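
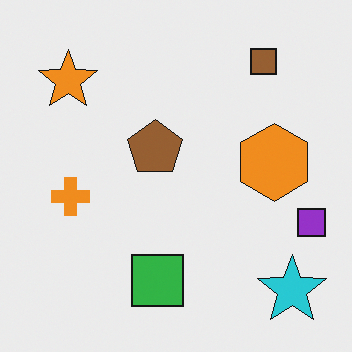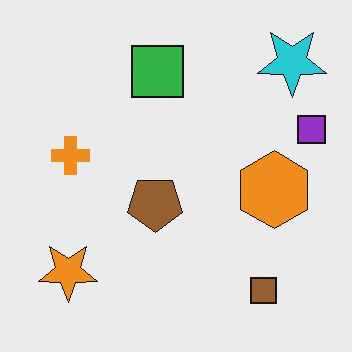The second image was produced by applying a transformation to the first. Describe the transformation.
Flipped vertically (top ↔ bottom).

The brown square is in the top-right of the first image and the bottom-right of the second — shapes on opposite sides of the horizontal midline have swapped in a mirror flip.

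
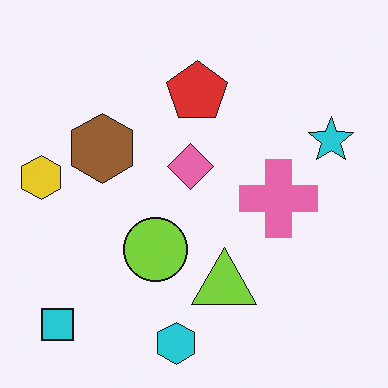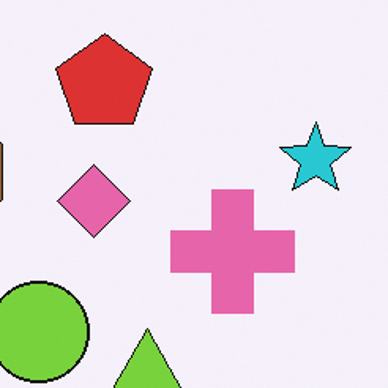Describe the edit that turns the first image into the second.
Cropped to a modestly smaller region and rescaled.

The visible shapes are larger and the field of view is narrower; shapes near the original edges may be partly or wholly outside the frame — a crop-and-rescale.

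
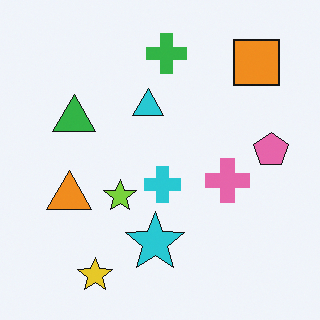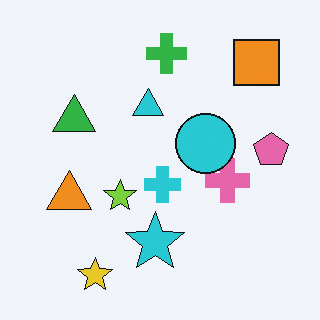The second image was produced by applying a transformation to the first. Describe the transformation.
Overlaid with an additional cyan circle.

A cyan circle appears in the second image that is absent from the first.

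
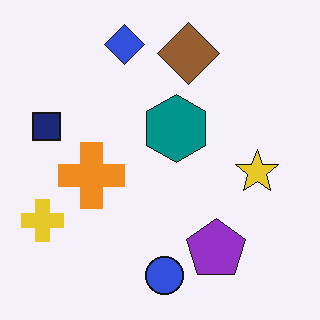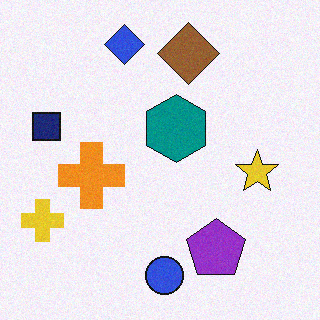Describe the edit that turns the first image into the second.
The second image is the first degraded with light additive noise.

Random speckle covers the whole image, including the flat background.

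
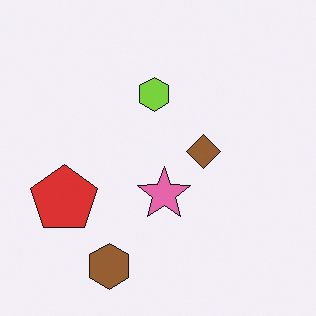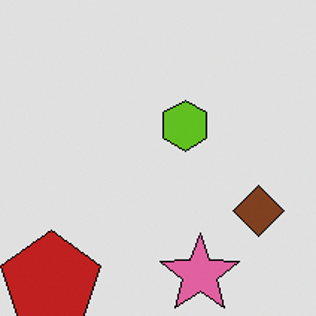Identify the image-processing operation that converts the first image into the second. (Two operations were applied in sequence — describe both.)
This is the original image posterized to a reduced palette, then cropped slightly and scaled back up.

Each flat color has snapped to a coarser quantized level — most visibly, the near-white background has dropped to a flat grey. The visible shapes are larger and the field of view is narrower; shapes near the original edges may be partly or wholly outside the frame — a crop-and-rescale.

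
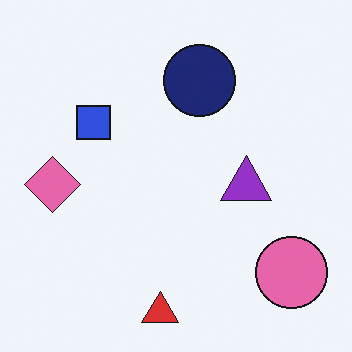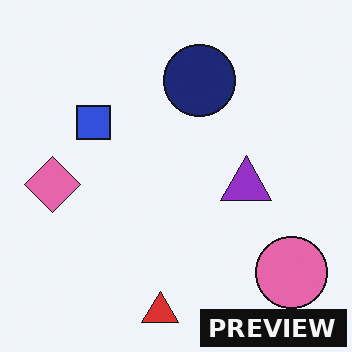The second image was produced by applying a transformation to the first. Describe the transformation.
The second image is the first watermarked with the text "PREVIEW" in the lower-right corner.

A dark label reading "PREVIEW" appears in the lower-right corner.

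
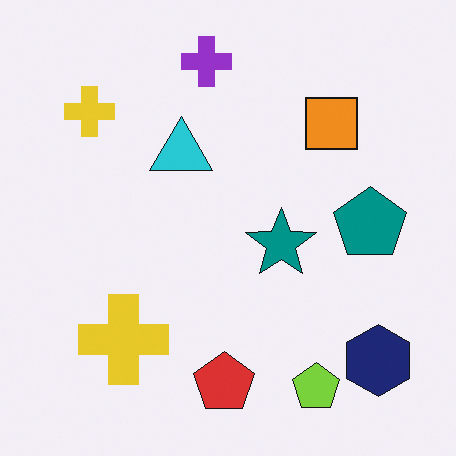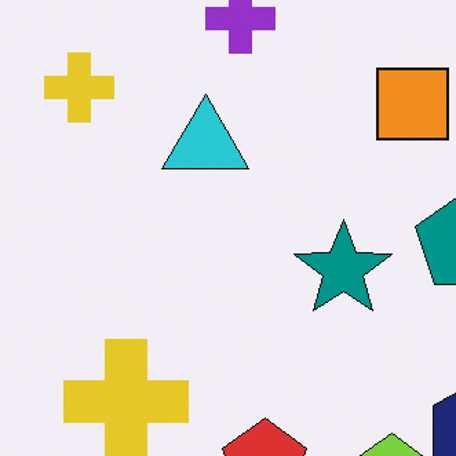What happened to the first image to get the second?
Cropped slightly and scaled back up.

The visible shapes are larger and the field of view is narrower; shapes near the original edges may be partly or wholly outside the frame — a crop-and-rescale.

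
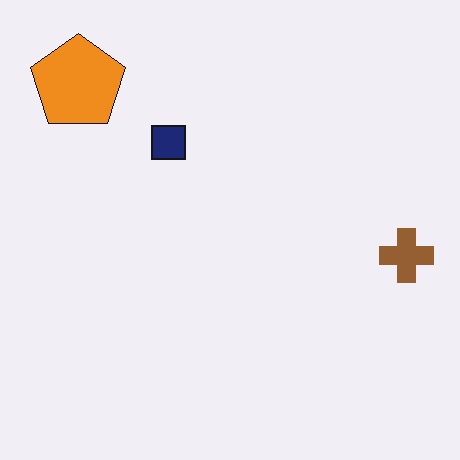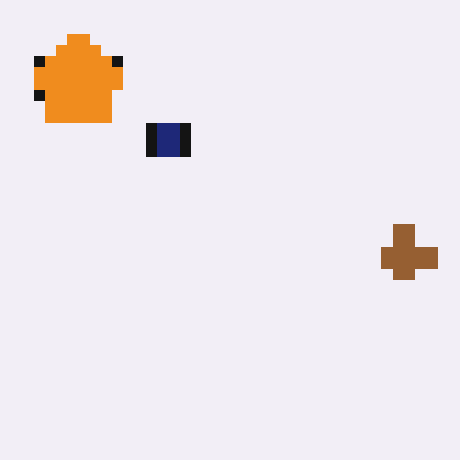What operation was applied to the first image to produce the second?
Heavily pixelated into large blocks.

Shapes are reduced to large square blocks; fine edges and outlines are lost — a downscale-then-upscale (mosaic) effect.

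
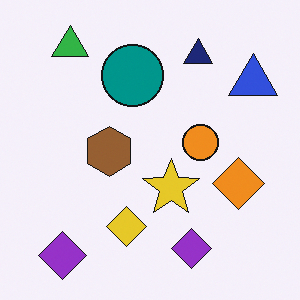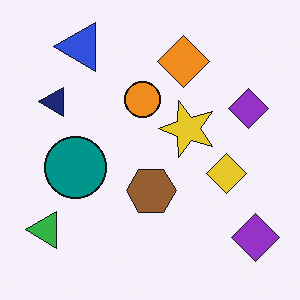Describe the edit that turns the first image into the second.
The transformation is: rotated 90° counter-clockwise.

The green triangle sits in the top-left of the first image and the bottom-left of the second — consistent with a whole-image 90° counter-clockwise rotation.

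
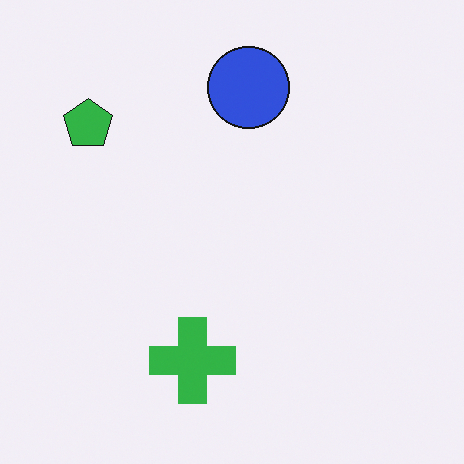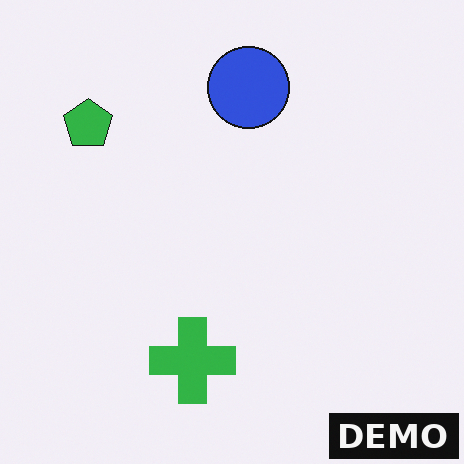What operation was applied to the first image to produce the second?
The image was watermarked with the text "DEMO" in the lower-right corner.

A dark label reading "DEMO" appears in the lower-right corner.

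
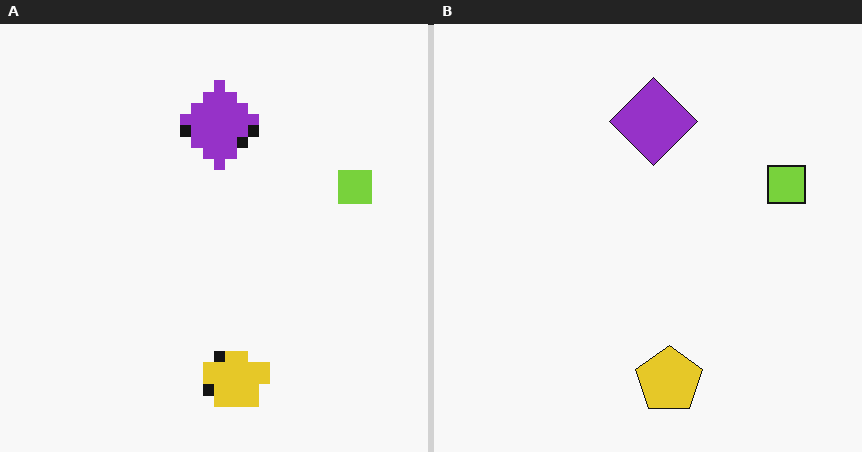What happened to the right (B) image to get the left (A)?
The transformation is: coarsely pixelated.

Shapes are reduced to large square blocks; fine edges and outlines are lost — a downscale-then-upscale (mosaic) effect.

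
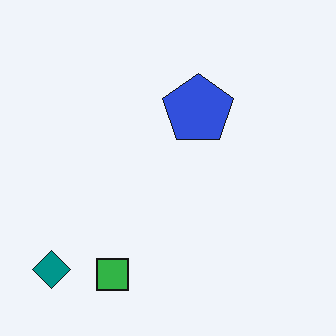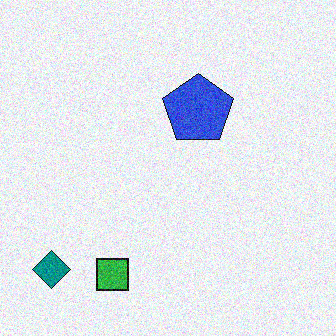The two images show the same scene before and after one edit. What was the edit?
The transformation is: degraded with moderate additive noise.

Random speckle covers the whole image, including the flat background.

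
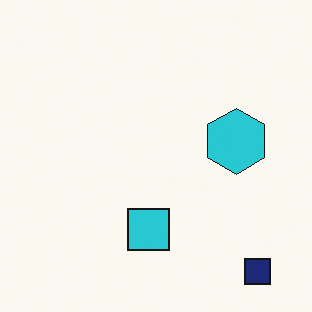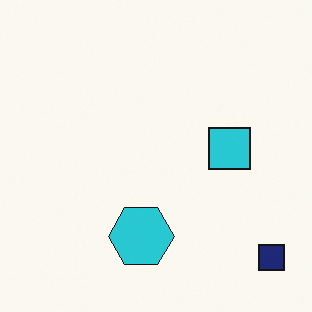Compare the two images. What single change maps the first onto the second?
The image was transposed (reflected across the top-left ↔ bottom-right diagonal).

Shapes have swapped their row and column positions — what was in the top-right is now in the bottom-left — a diagonal reflection.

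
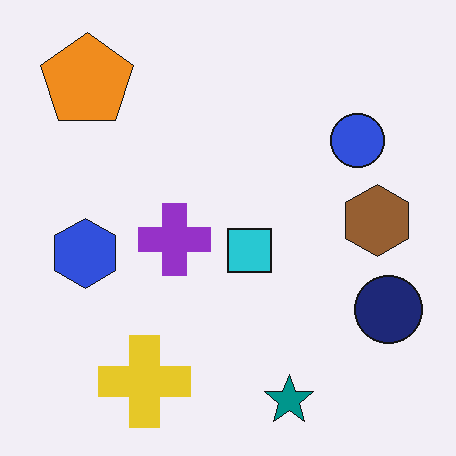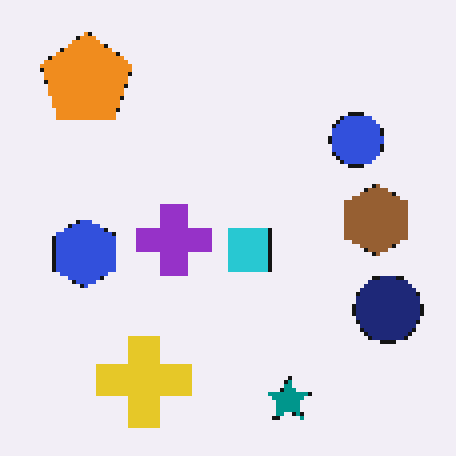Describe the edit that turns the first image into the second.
It was lightly pixelated (a mild mosaic effect).

Shapes are reduced to large square blocks; fine edges and outlines are lost — a downscale-then-upscale (mosaic) effect.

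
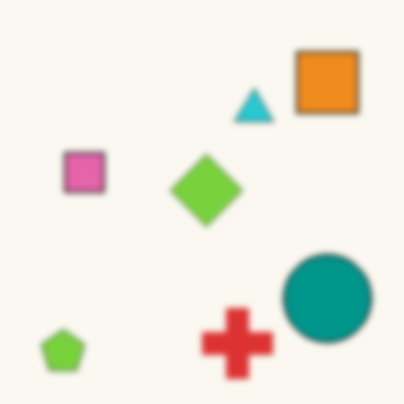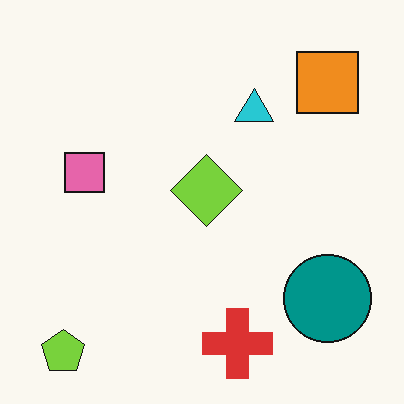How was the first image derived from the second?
Moderately blurred.

Shape edges and outlines are uniformly softened across the whole image.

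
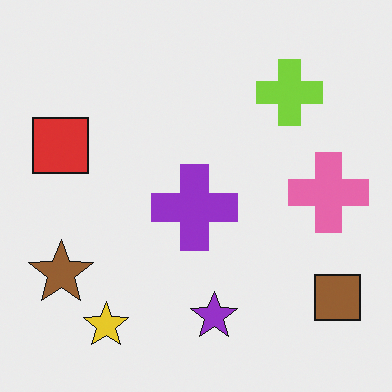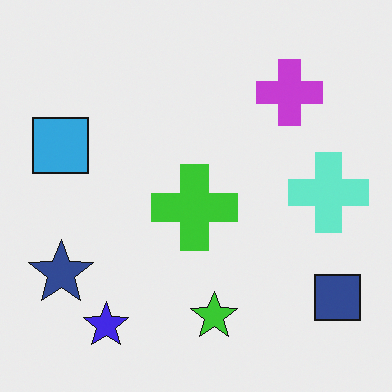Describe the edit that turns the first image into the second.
The transformation is: hue-shifted by a large amount.

Every shape's color has rotated by the same amount around the hue wheel — a uniform hue shift.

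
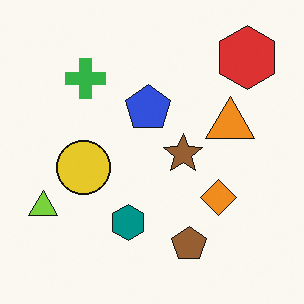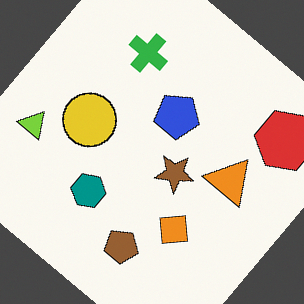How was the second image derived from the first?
This is the original image rotated clockwise by a large amount — several tens of degrees.

Every shape is tilted by the same angle and the image corners show triangular fill wedges — a whole-image rotation by a non-right angle.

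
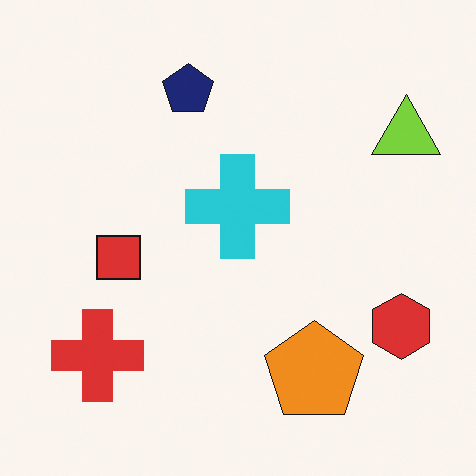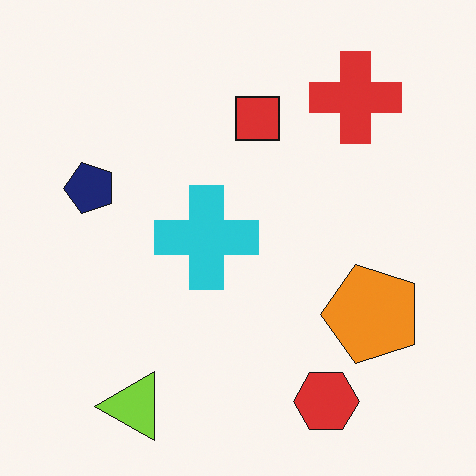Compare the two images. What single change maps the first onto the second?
The image was transposed (reflected across the top-left ↔ bottom-right diagonal).

Shapes have swapped their row and column positions — what was in the top-right is now in the bottom-left — a diagonal reflection.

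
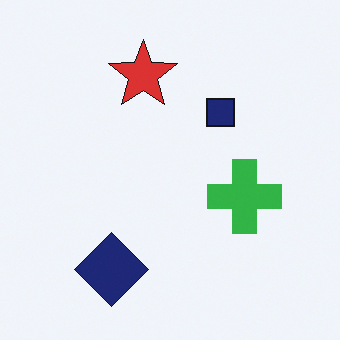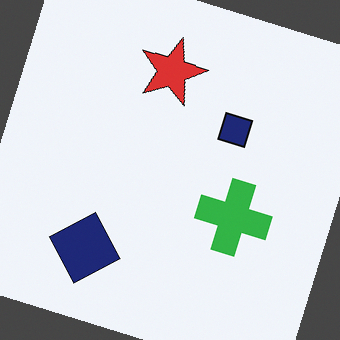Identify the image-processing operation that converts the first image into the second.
This is the original image rotated clockwise by a moderate amount.

Every shape is tilted by the same angle and the image corners show triangular fill wedges — a whole-image rotation by a non-right angle.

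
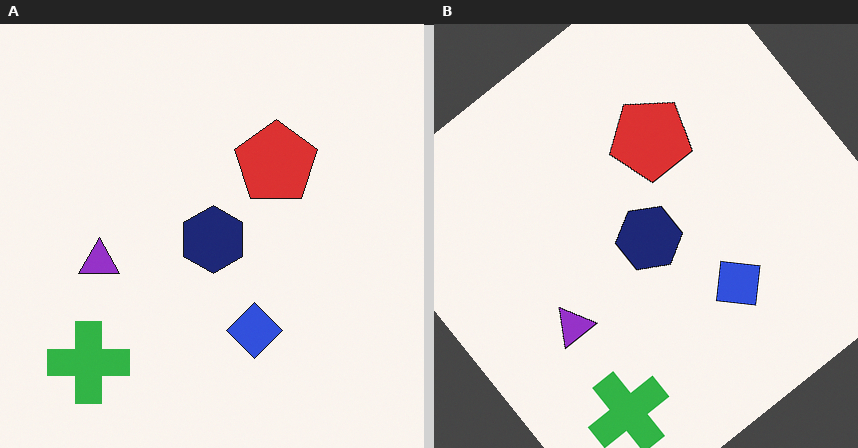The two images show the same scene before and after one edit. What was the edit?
Rotated counter-clockwise by a large amount — several tens of degrees.

Every shape is tilted by the same angle and the image corners show triangular fill wedges — a whole-image rotation by a non-right angle.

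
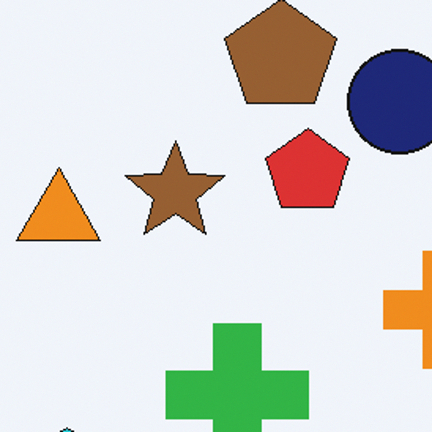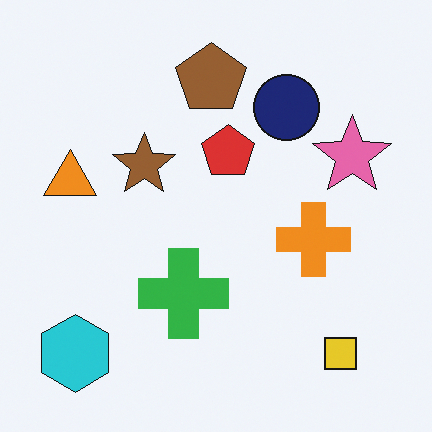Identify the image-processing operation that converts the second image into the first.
Cropped slightly and scaled back up.

The visible shapes are larger and the field of view is narrower; shapes near the original edges may be partly or wholly outside the frame — a crop-and-rescale.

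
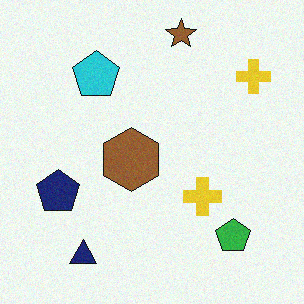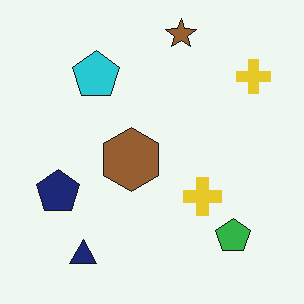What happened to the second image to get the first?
It was degraded with a light layer of grain.

Random speckle covers the whole image, including the flat background.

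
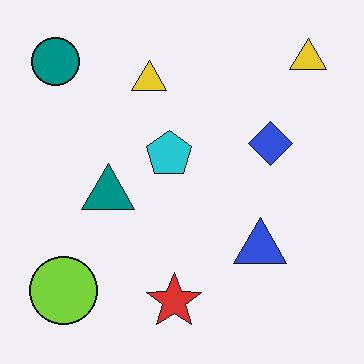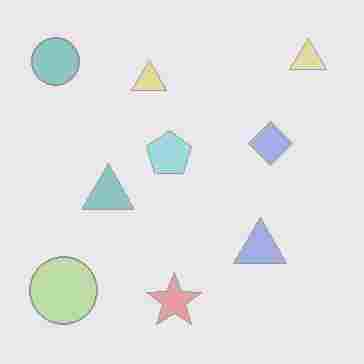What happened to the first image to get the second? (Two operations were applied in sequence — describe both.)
Given much lower contrast, then degraded with heavy JPEG compression.

Tones are pushed toward mid-grey across the whole image — a global contrast change. Blocky 8×8 compression artifacts appear around shape edges and the flat background shows ringing — characteristic JPEG degradation.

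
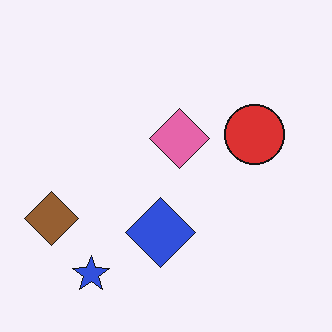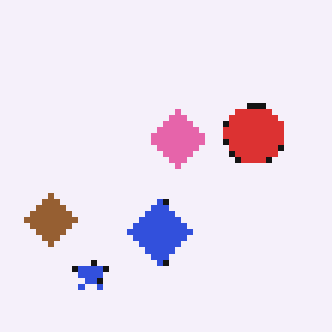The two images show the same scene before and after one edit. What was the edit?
It was moderately pixelated.

Shapes are reduced to large square blocks; fine edges and outlines are lost — a downscale-then-upscale (mosaic) effect.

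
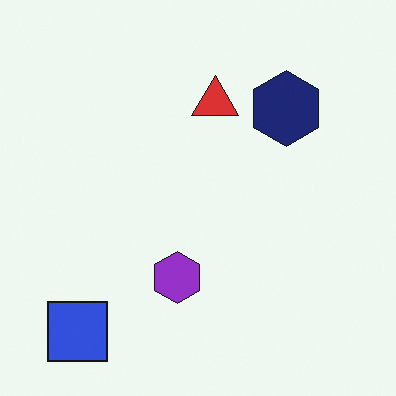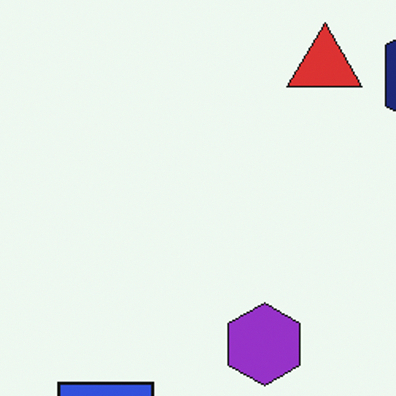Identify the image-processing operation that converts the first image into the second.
This is the original image cropped slightly and scaled back up.

The visible shapes are larger and the field of view is narrower; shapes near the original edges may be partly or wholly outside the frame — a crop-and-rescale.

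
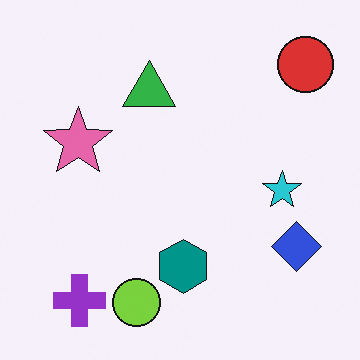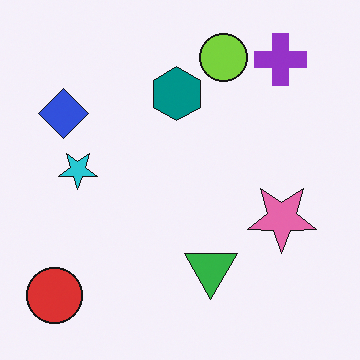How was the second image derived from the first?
This is the original image rotated 180°.

The red circle sits in the top-right of the first image and the bottom-left of the second — consistent with a whole-image 180° rotation.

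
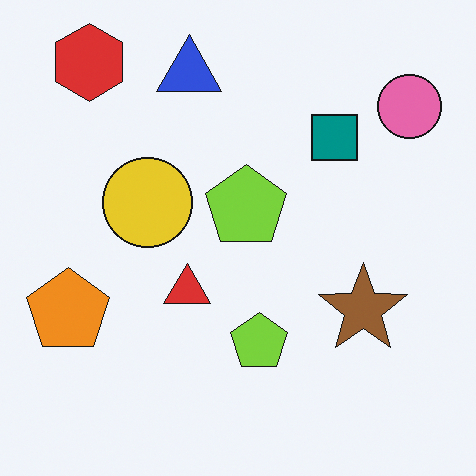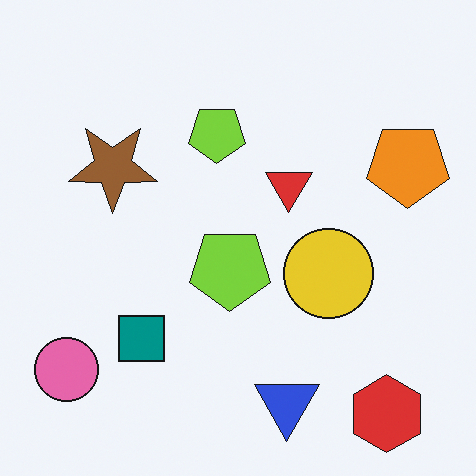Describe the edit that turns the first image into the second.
The second image is the first rotated 180°.

The red hexagon sits in the top-left of the first image and the bottom-right of the second — consistent with a whole-image 180° rotation.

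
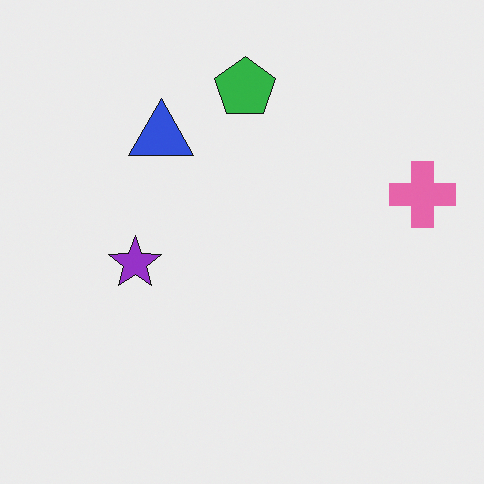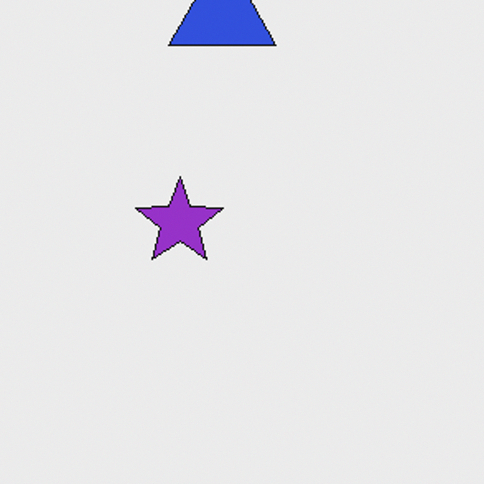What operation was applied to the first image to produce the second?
This is the original image cropped to a noticeably smaller region and rescaled.

The visible shapes are larger and the field of view is narrower; shapes near the original edges may be partly or wholly outside the frame — a crop-and-rescale.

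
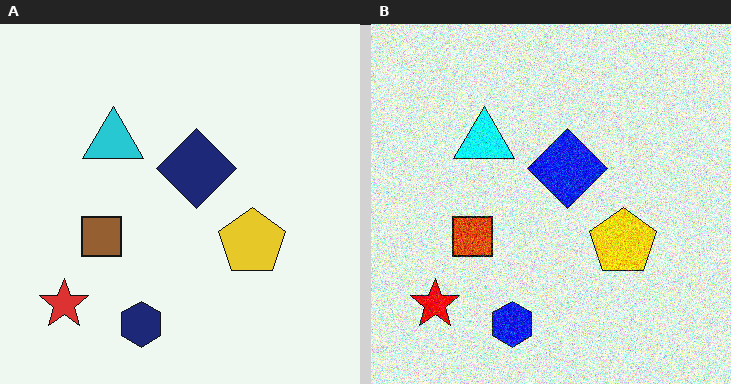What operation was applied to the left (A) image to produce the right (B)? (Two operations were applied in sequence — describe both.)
Made much more vivid (saturation change), then degraded with heavy additive noise.

All colors are more vivid — a global saturation change. Random speckle covers the whole image, including the flat background.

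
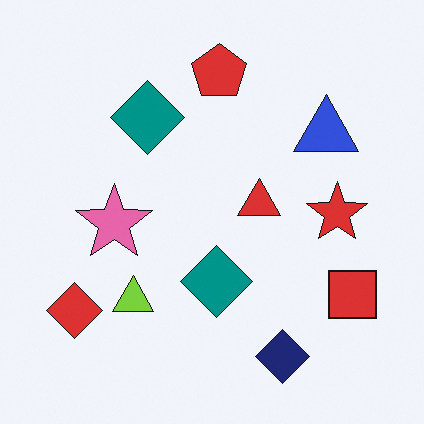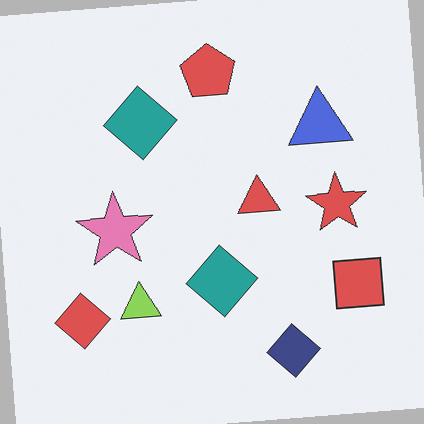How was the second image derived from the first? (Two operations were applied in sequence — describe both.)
The transformation is: given slightly reduced contrast, then rotated counter-clockwise by a small amount.

Tones are pushed toward mid-grey across the whole image — a global contrast change. Every shape is tilted by the same angle and the image corners show triangular fill wedges — a whole-image rotation by a non-right angle.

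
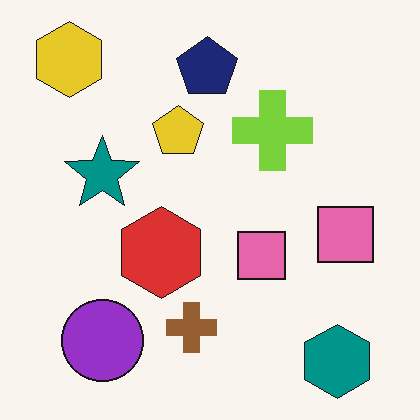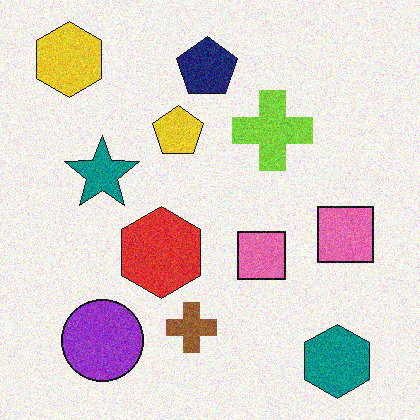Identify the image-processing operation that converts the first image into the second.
The second image is the first degraded with moderate additive noise.

Random speckle covers the whole image, including the flat background.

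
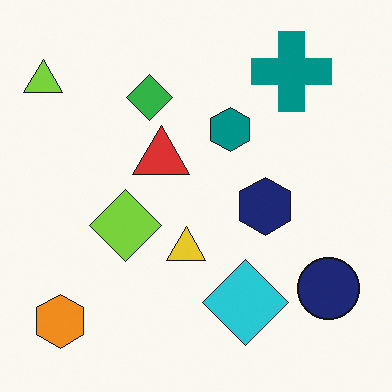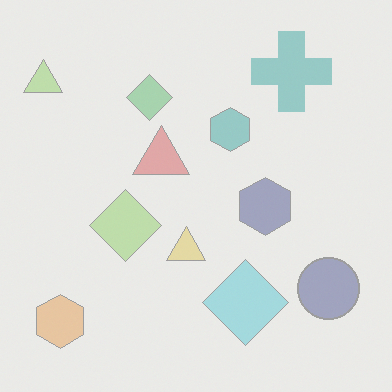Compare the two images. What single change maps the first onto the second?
This is the original image washed out (contrast reduced).

Tones are pushed toward mid-grey across the whole image — a global contrast change.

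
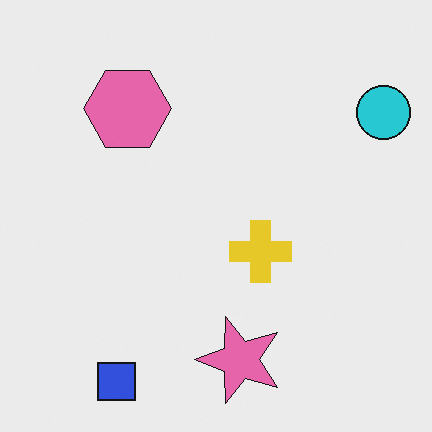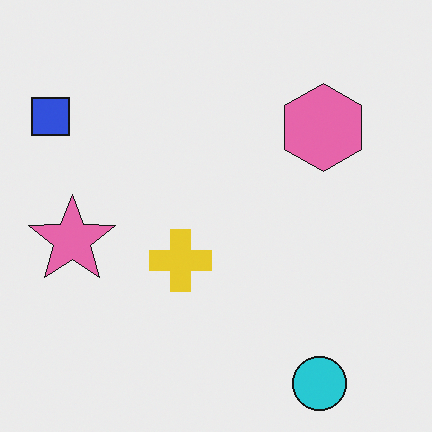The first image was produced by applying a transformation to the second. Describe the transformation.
This is the original image rotated 90° counter-clockwise.

The cyan circle sits in the bottom-right of the second image and the top-right of the first — consistent with a whole-image 90° counter-clockwise rotation.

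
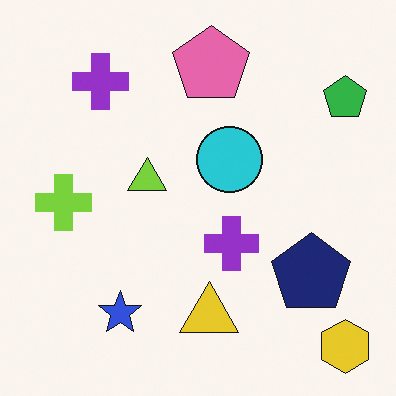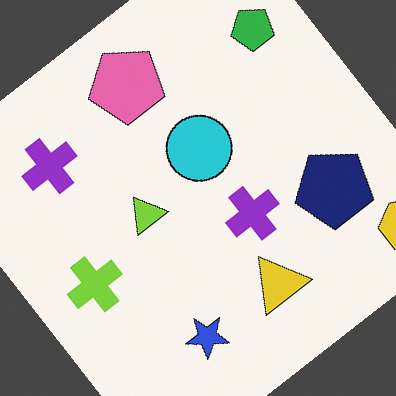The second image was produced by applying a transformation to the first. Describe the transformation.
This is the original image rotated counter-clockwise by a large amount — several tens of degrees.

Every shape is tilted by the same angle and the image corners show triangular fill wedges — a whole-image rotation by a non-right angle.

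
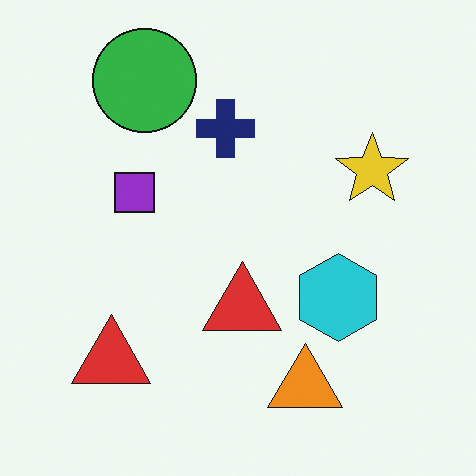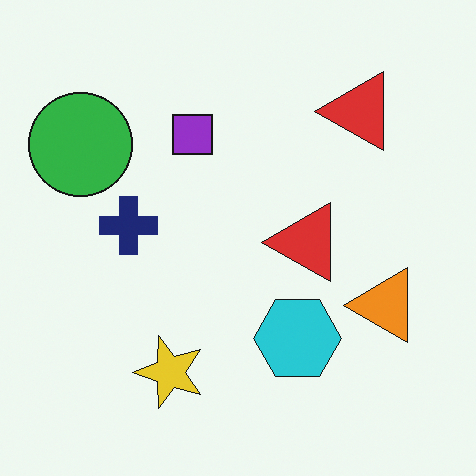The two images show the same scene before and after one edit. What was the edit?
Transposed (reflected across the top-left ↔ bottom-right diagonal).

Shapes have swapped their row and column positions — what was in the top-right is now in the bottom-left — a diagonal reflection.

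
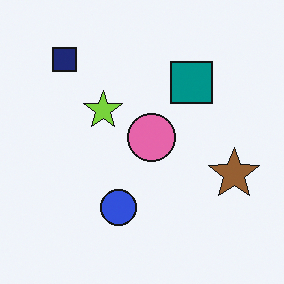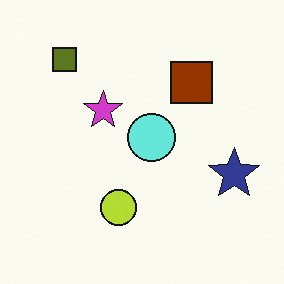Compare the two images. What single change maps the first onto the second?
The transformation is: hue-shifted through roughly half the color wheel.

Every shape's color has rotated by the same amount around the hue wheel — a uniform hue shift.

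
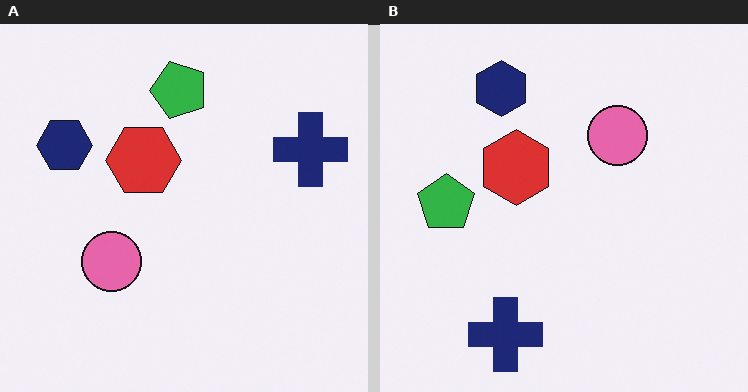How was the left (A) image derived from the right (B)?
The left (A) image is the right (B) transposed (reflected across the top-left ↔ bottom-right diagonal).

Shapes have swapped their row and column positions — what was in the top-right is now in the bottom-left — a diagonal reflection.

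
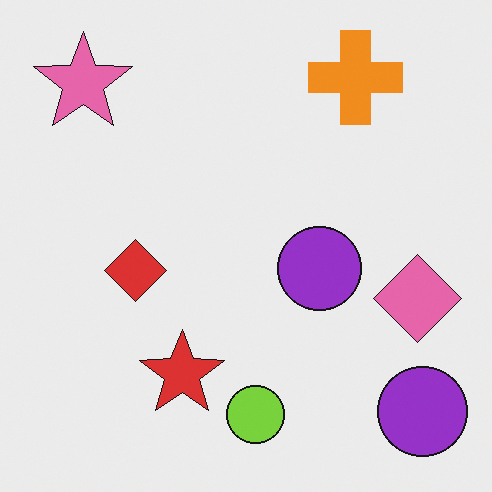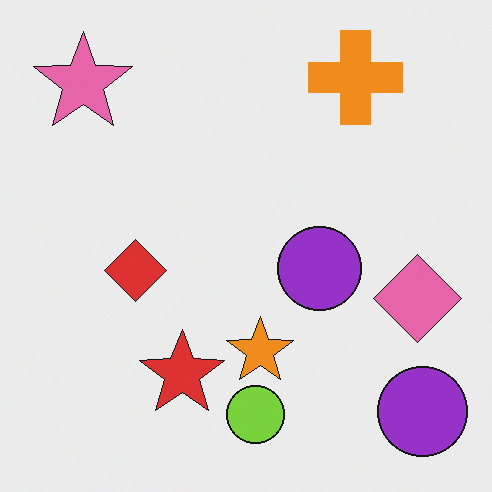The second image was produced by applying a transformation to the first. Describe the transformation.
It was overlaid with an additional orange star.

An orange star appears in the second image that is absent from the first.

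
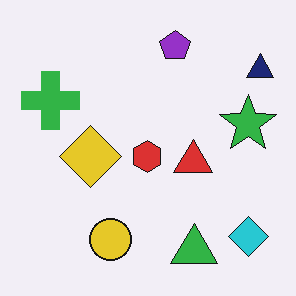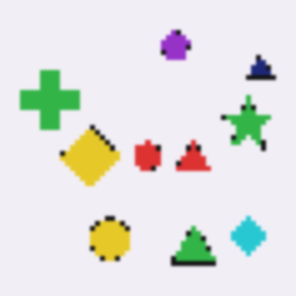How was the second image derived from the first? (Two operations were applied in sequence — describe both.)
The transformation is: lightly pixelated (a mild mosaic effect), then given a subtle gaussian blur.

Shapes are reduced to large square blocks; fine edges and outlines are lost — a downscale-then-upscale (mosaic) effect. Shape edges and outlines are uniformly softened across the whole image.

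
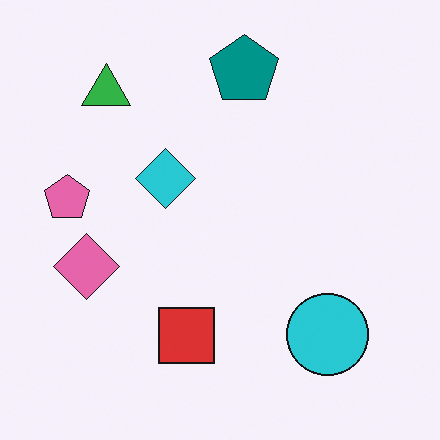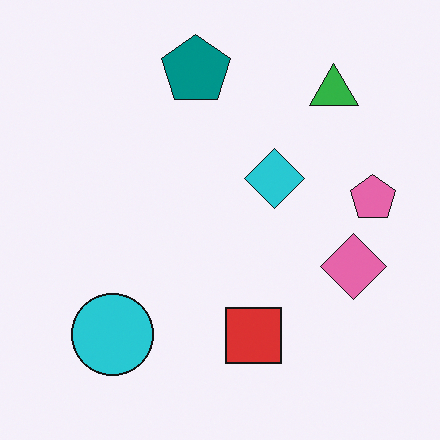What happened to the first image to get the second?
This is the original image flipped horizontally (left ↔ right).

The pink pentagon is in the left of the first image and the right of the second — shapes on opposite sides of the vertical midline have swapped in a mirror flip.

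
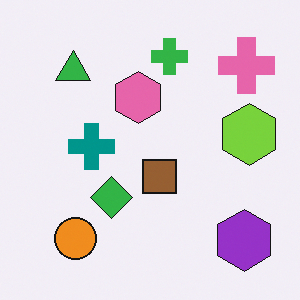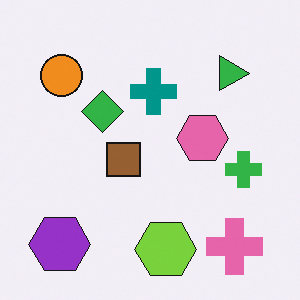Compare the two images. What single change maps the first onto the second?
The second image is the first rotated 90° clockwise.

The purple hexagon sits in the bottom-right of the first image and the bottom-left of the second — consistent with a whole-image 90° clockwise rotation.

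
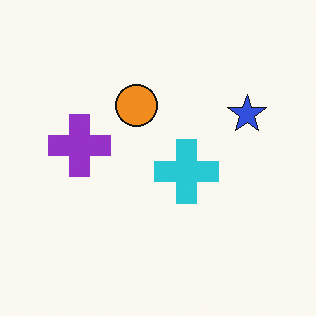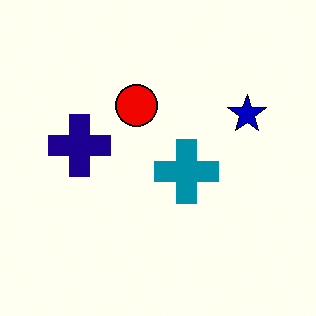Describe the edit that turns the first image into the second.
The transformation is: boosted in contrast.

Tones are pushed away from mid-grey across the whole image — a global contrast change.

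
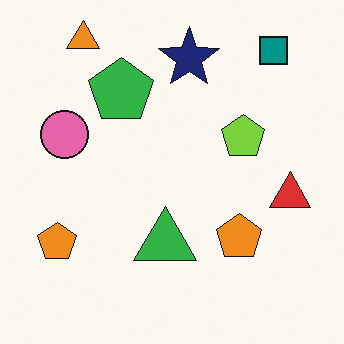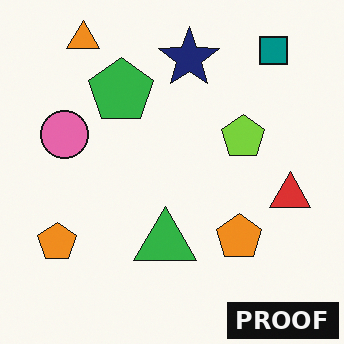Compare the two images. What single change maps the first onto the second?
This is the original image watermarked with the text "PROOF" in the lower-right corner.

A dark label reading "PROOF" appears in the lower-right corner.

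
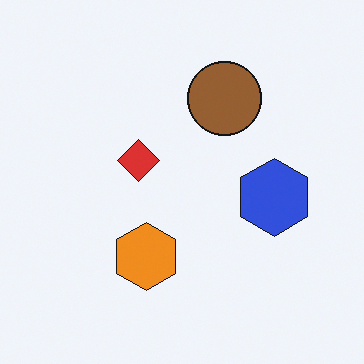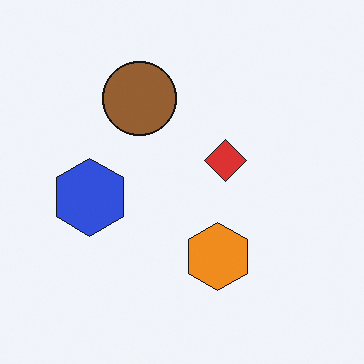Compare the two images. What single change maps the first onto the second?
The image was flipped horizontally (left ↔ right).

The blue hexagon is in the right of the first image and the left of the second — shapes on opposite sides of the vertical midline have swapped in a mirror flip.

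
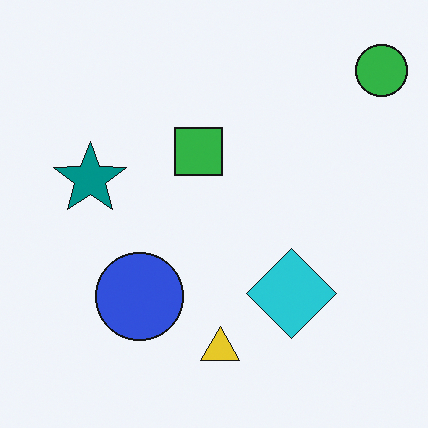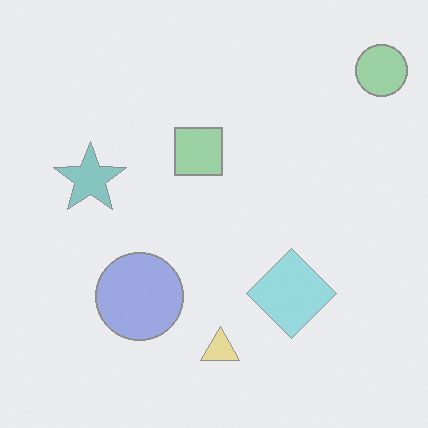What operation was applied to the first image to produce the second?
It was given much lower contrast.

Tones are pushed toward mid-grey across the whole image — a global contrast change.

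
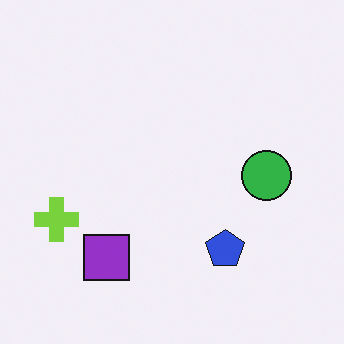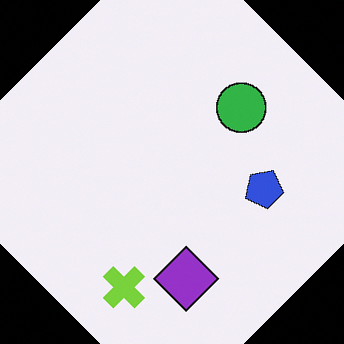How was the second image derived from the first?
The second image is the first rotated counter-clockwise by a large amount — several tens of degrees.

Every shape is tilted by the same angle and the image corners show triangular fill wedges — a whole-image rotation by a non-right angle.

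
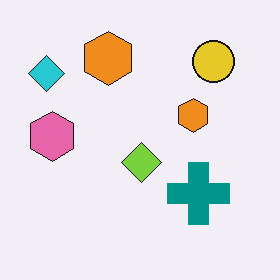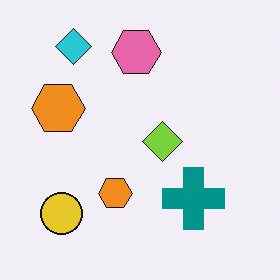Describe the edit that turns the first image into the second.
The image was transposed (reflected across the top-left ↔ bottom-right diagonal).

Shapes have swapped their row and column positions — what was in the top-right is now in the bottom-left — a diagonal reflection.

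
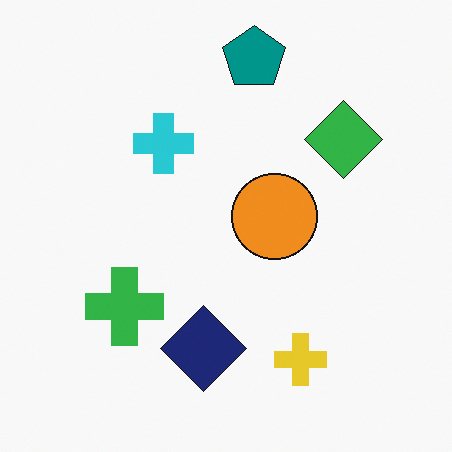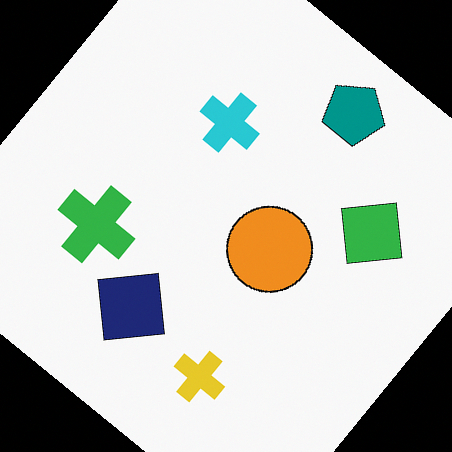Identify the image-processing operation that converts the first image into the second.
The second image is the first rotated clockwise by a large amount — several tens of degrees.

Every shape is tilted by the same angle and the image corners show triangular fill wedges — a whole-image rotation by a non-right angle.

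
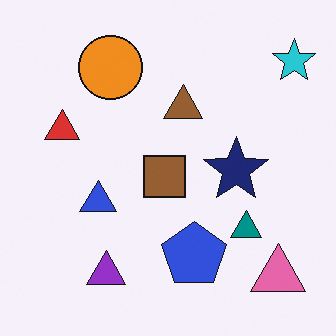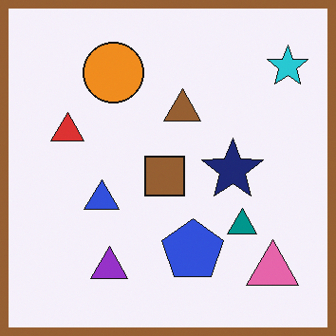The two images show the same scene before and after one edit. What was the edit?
The image was framed with a brown border.

A solid brown frame runs around the edge of the second image, with the content slightly shrunk inside it.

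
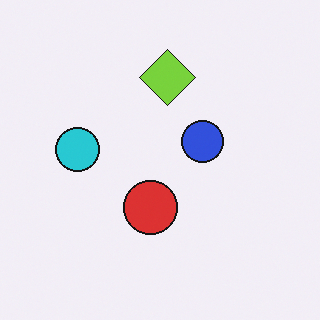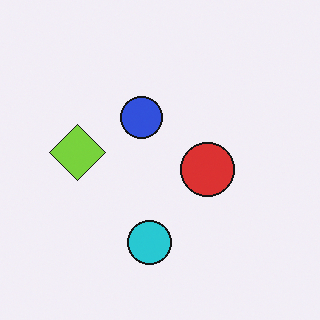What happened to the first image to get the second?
The second image is the first rotated 90° counter-clockwise.

The cyan circle sits in the left of the first image and the bottom of the second — consistent with a whole-image 90° counter-clockwise rotation.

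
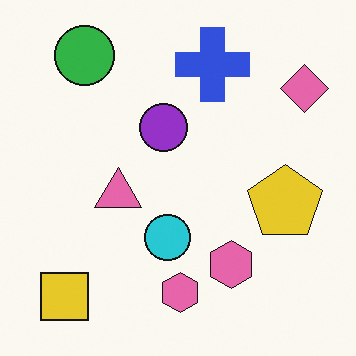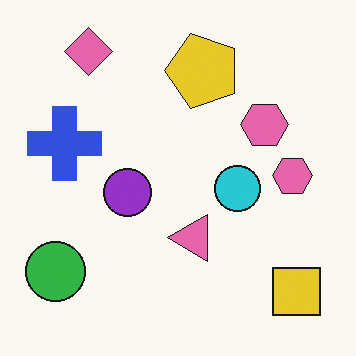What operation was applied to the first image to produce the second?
The image was rotated 90° counter-clockwise.

The yellow square sits in the bottom-left of the first image and the bottom-right of the second — consistent with a whole-image 90° counter-clockwise rotation.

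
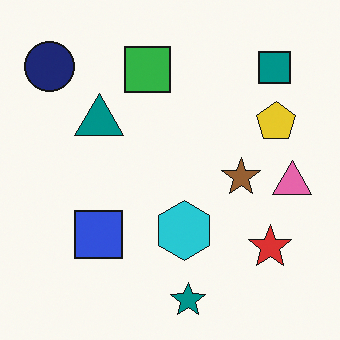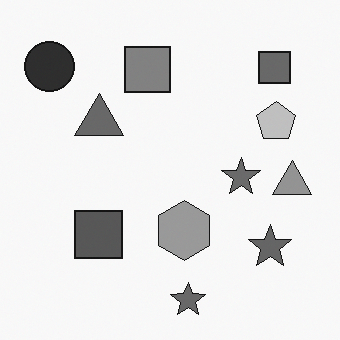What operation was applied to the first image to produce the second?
The transformation is: converted to grayscale.

All color is removed — every shape is now a shade of grey.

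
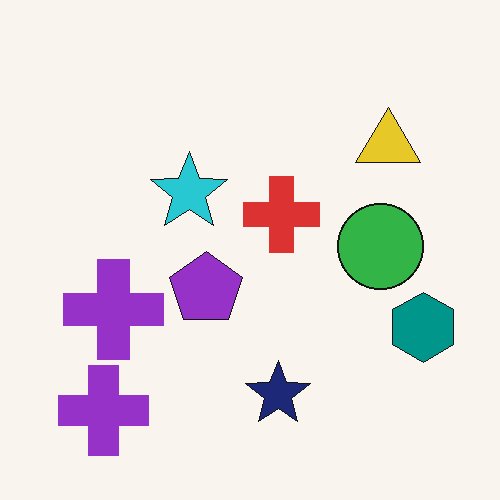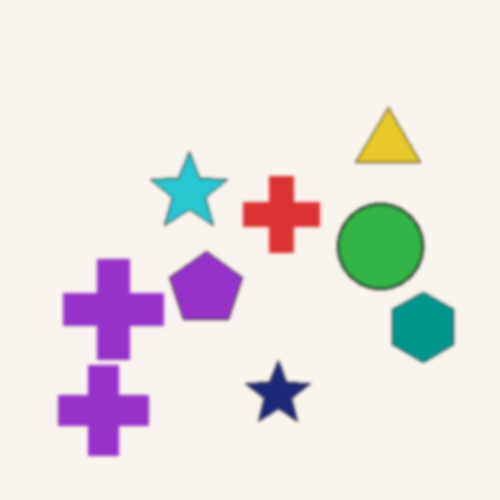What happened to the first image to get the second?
This is the original image slightly softened.

Shape edges and outlines are uniformly softened across the whole image.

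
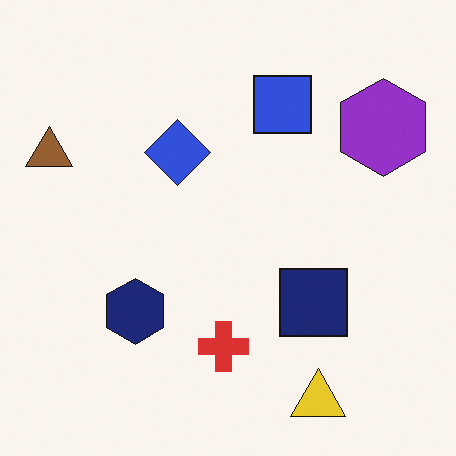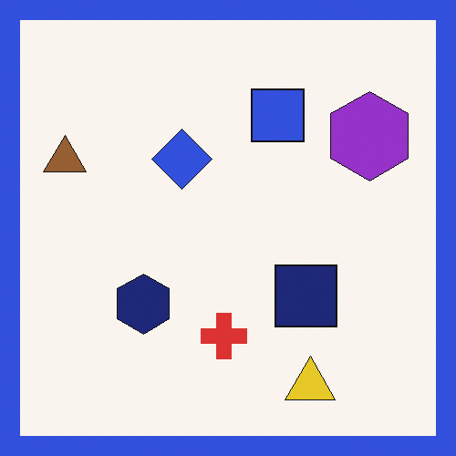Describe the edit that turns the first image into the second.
This is the original image framed with a blue border.

A solid blue frame runs around the edge of the second image, with the content slightly shrunk inside it.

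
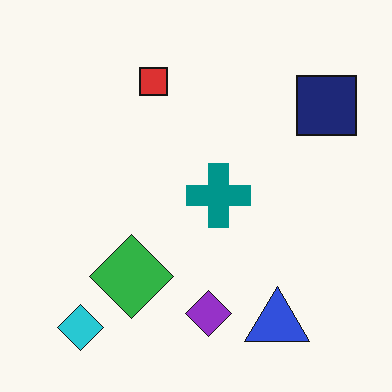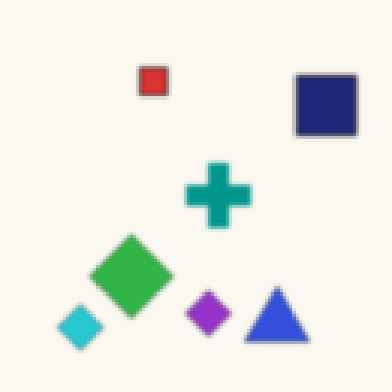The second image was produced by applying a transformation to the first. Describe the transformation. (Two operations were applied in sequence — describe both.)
The transformation is: lightly blurred, then lightly pixelated (a mild mosaic effect).

Shape edges and outlines are uniformly softened across the whole image. Shapes are reduced to large square blocks; fine edges and outlines are lost — a downscale-then-upscale (mosaic) effect.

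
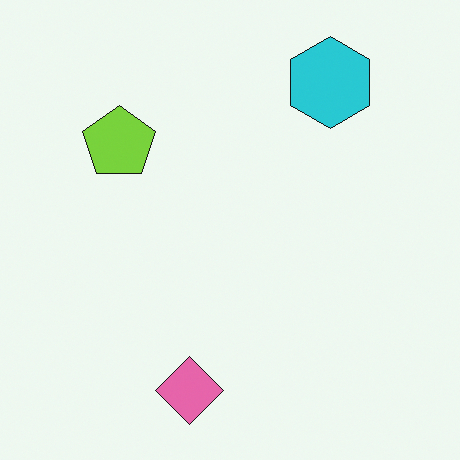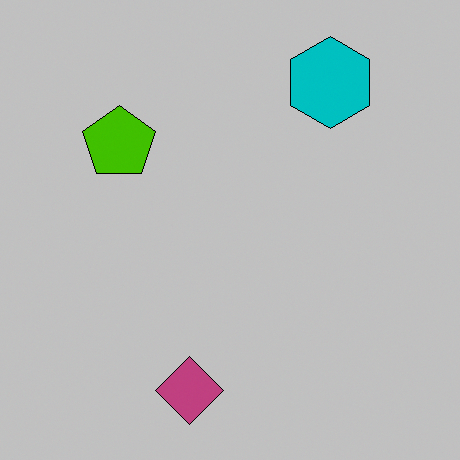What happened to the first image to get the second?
This is the original image heavily posterized to just a handful of flat colors.

Each flat color has snapped to a coarser quantized level — most visibly, the near-white background has dropped to a flat grey.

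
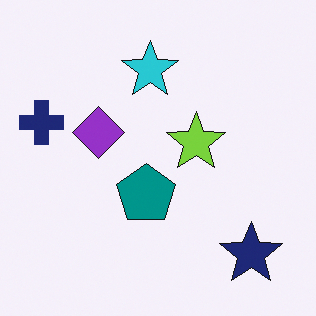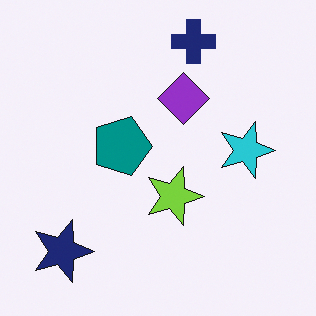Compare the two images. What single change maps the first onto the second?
It was rotated 90° clockwise.

The navy star sits in the bottom-right of the first image and the bottom-left of the second — consistent with a whole-image 90° clockwise rotation.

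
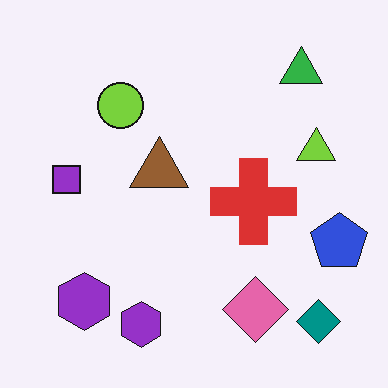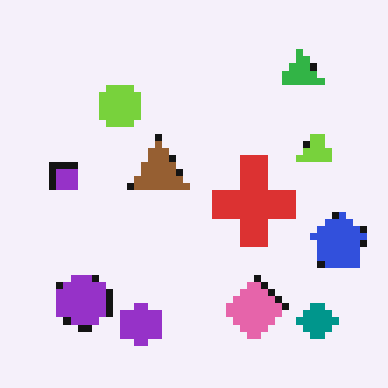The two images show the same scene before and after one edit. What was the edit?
This is the original image moderately pixelated.

Shapes are reduced to large square blocks; fine edges and outlines are lost — a downscale-then-upscale (mosaic) effect.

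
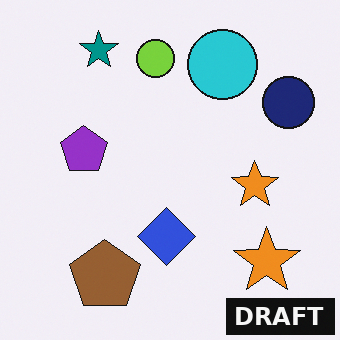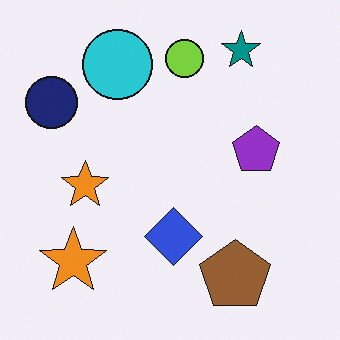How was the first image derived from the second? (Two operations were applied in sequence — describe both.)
The transformation is: flipped horizontally (left ↔ right), then watermarked with the text "DRAFT" in the lower-right corner.

The navy circle is in the top-left of the second image and the top-right of the first — shapes on opposite sides of the vertical midline have swapped in a mirror flip. A dark label reading "DRAFT" appears in the lower-right corner.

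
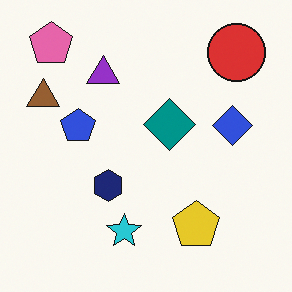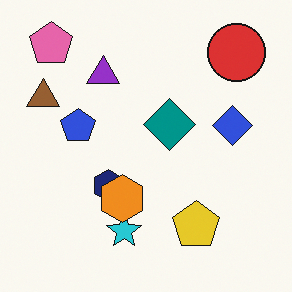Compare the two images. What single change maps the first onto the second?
It was overlaid with an additional orange hexagon.

An orange hexagon appears in the second image that is absent from the first.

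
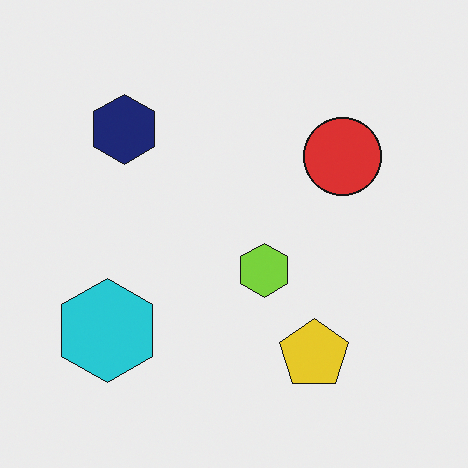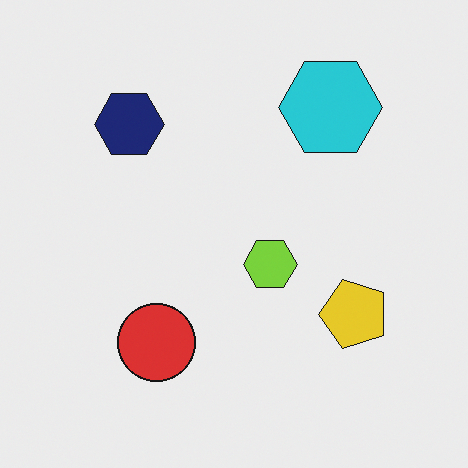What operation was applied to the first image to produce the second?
The transformation is: transposed (reflected across the top-left ↔ bottom-right diagonal).

Shapes have swapped their row and column positions — what was in the top-right is now in the bottom-left — a diagonal reflection.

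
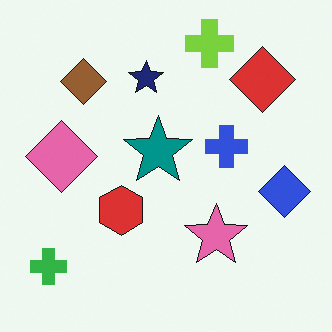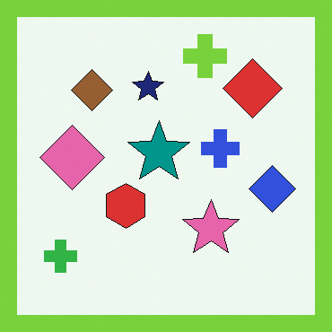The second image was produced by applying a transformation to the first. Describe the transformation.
The second image is the first framed with a lime border.

A solid lime frame runs around the edge of the second image, with the content slightly shrunk inside it.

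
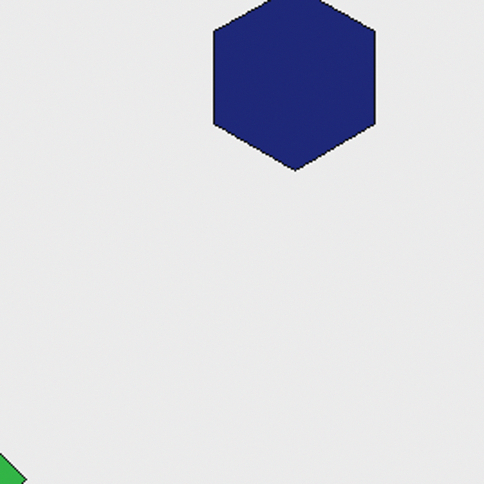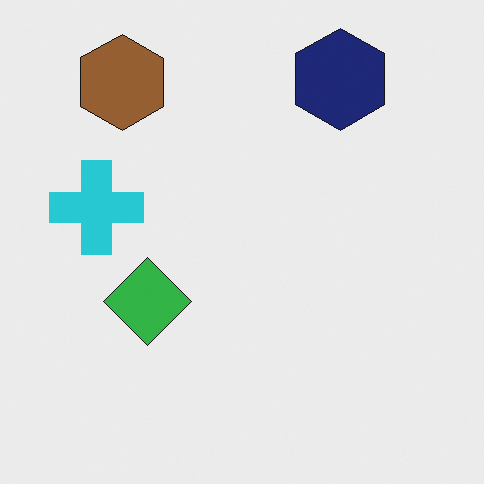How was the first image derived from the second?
The image was cropped to a noticeably smaller region and rescaled.

The visible shapes are larger and the field of view is narrower; shapes near the original edges may be partly or wholly outside the frame — a crop-and-rescale.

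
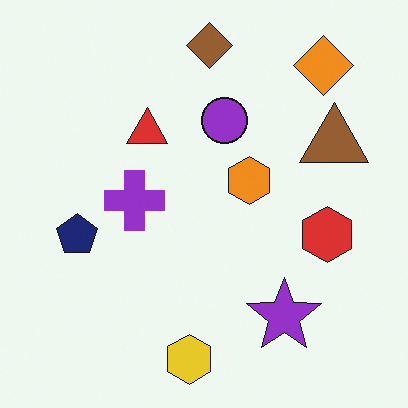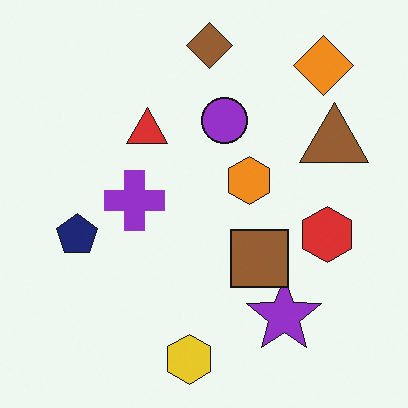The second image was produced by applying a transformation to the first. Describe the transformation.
This is the original image overlaid with an additional brown square.

A brown square appears in the second image that is absent from the first.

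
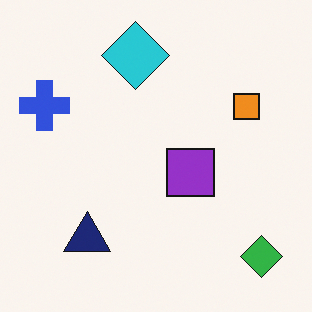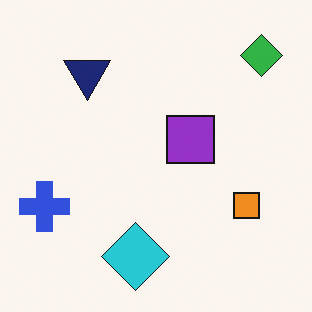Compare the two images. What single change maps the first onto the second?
It was flipped vertically (top ↔ bottom).

The cyan diamond is in the top of the first image and the bottom of the second — shapes on opposite sides of the horizontal midline have swapped in a mirror flip.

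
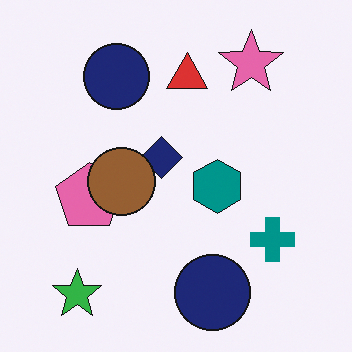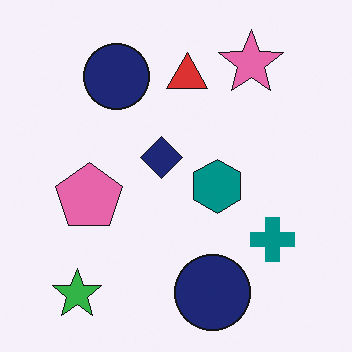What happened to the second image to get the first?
Overlaid with an additional brown circle.

A brown circle appears in the first image that is absent from the second.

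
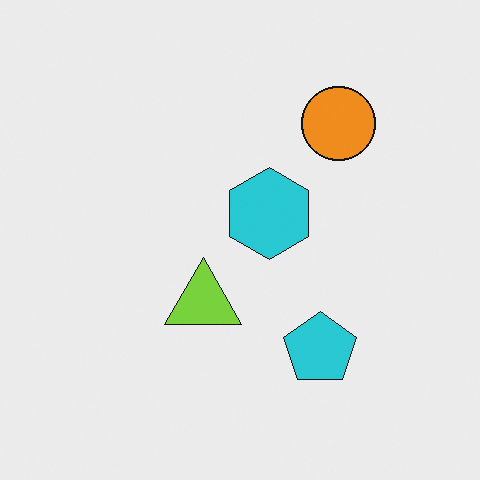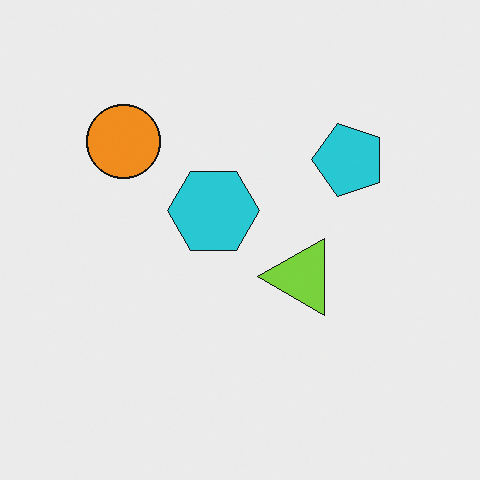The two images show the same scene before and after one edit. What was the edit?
Rotated 90° counter-clockwise.

The orange circle sits in the top-right of the first image and the top-left of the second — consistent with a whole-image 90° counter-clockwise rotation.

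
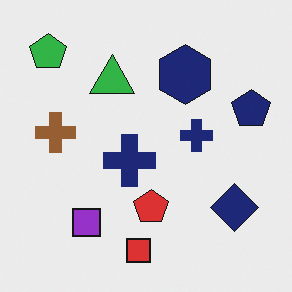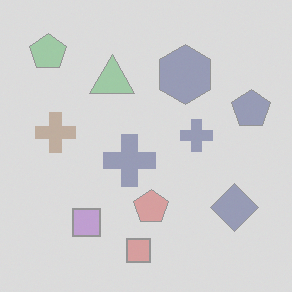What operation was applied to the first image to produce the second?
It was washed out (contrast reduced).

Tones are pushed toward mid-grey across the whole image — a global contrast change.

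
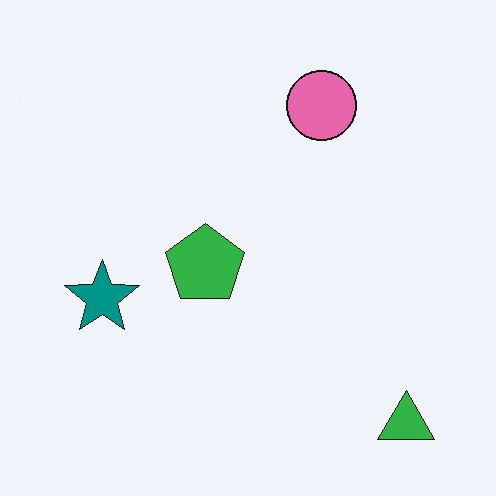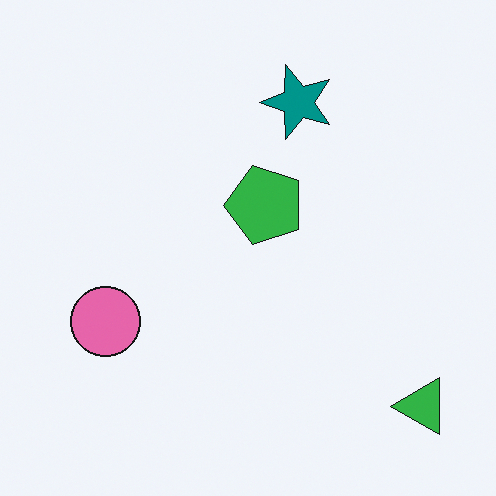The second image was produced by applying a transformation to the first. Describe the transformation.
The image was transposed (reflected across the top-left ↔ bottom-right diagonal).

Shapes have swapped their row and column positions — what was in the top-right is now in the bottom-left — a diagonal reflection.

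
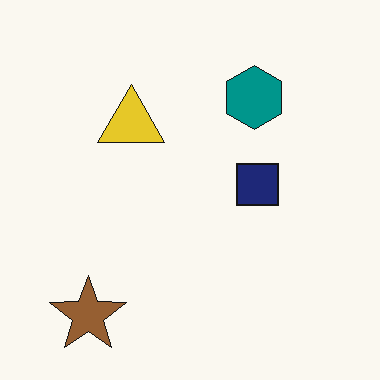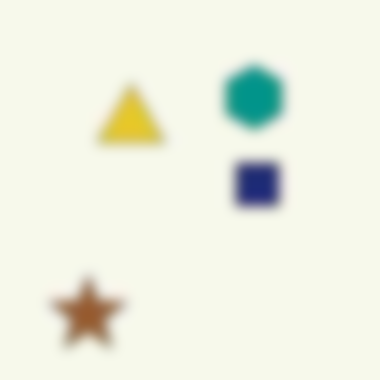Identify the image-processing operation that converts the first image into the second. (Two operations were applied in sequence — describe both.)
The second image is the first heavily JPEG-compressed with obvious blocking artifacts, then strongly gaussian-blurred.

Blocky 8×8 compression artifacts appear around shape edges and the flat background shows ringing — characteristic JPEG degradation. Shape edges and outlines are uniformly softened across the whole image.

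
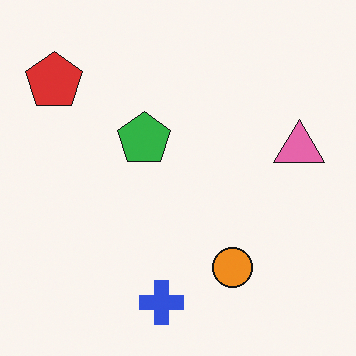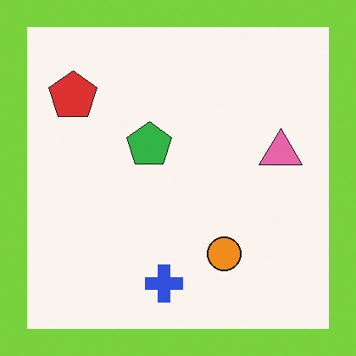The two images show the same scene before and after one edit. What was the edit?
The image was framed with a lime border.

A solid lime frame runs around the edge of the second image, with the content slightly shrunk inside it.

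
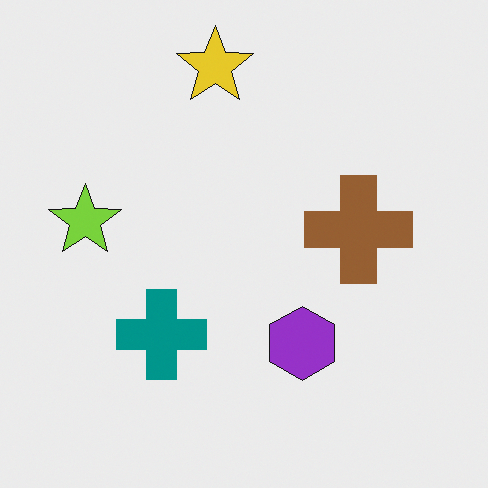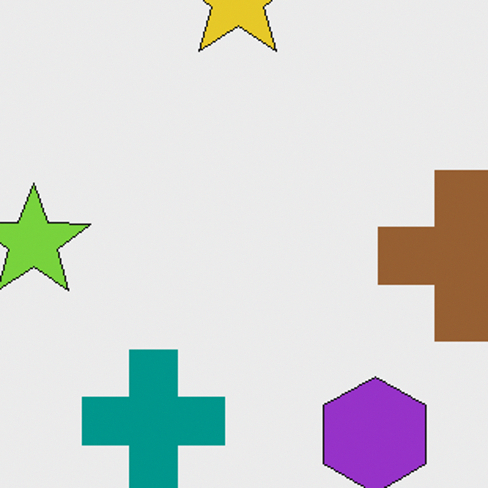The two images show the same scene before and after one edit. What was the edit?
This is the original image cropped to a modestly smaller region and rescaled.

The visible shapes are larger and the field of view is narrower; shapes near the original edges may be partly or wholly outside the frame — a crop-and-rescale.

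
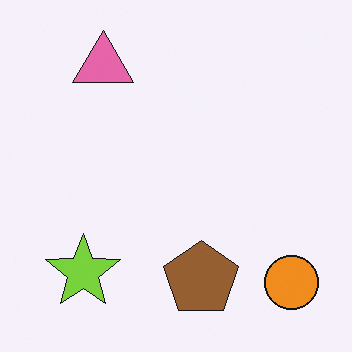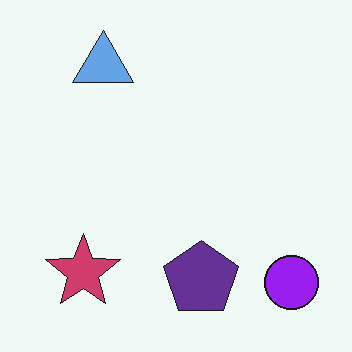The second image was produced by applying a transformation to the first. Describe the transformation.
The transformation is: hue-shifted through roughly half the color wheel.

Every shape's color has rotated by the same amount around the hue wheel — a uniform hue shift.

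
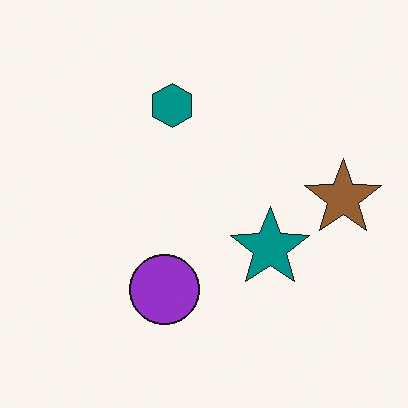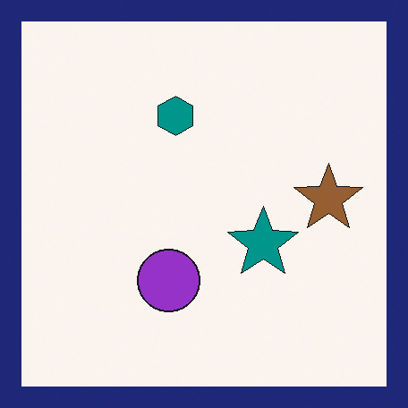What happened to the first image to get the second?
The image was framed with a navy border.

A solid navy frame runs around the edge of the second image, with the content slightly shrunk inside it.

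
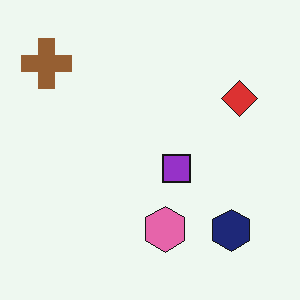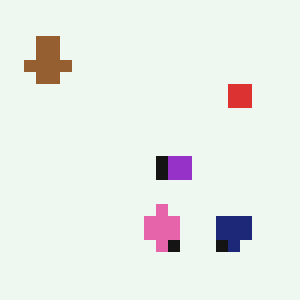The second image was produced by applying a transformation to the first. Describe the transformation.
This is the original image heavily pixelated into large blocks.

Shapes are reduced to large square blocks; fine edges and outlines are lost — a downscale-then-upscale (mosaic) effect.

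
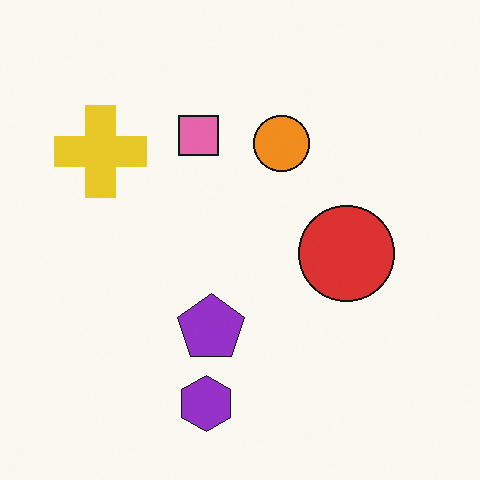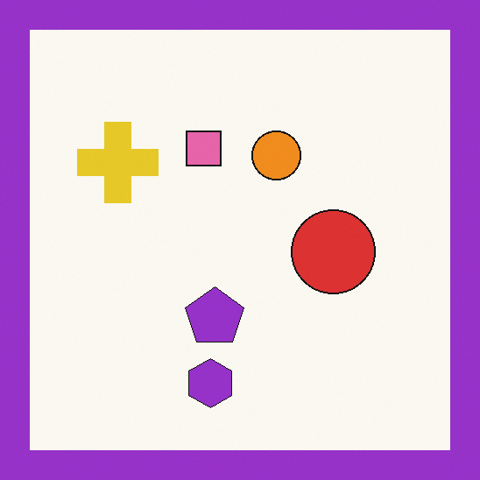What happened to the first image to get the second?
The image was framed with a purple border.

A solid purple frame runs around the edge of the second image, with the content slightly shrunk inside it.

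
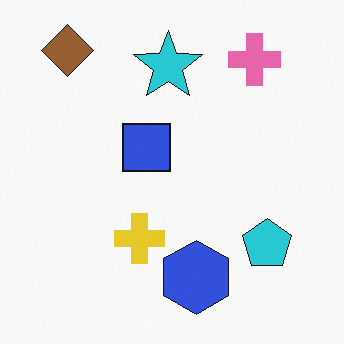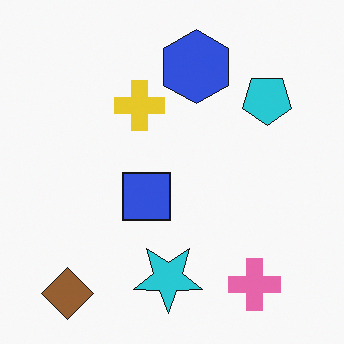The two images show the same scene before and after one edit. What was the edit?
It was flipped vertically (top ↔ bottom).

The brown diamond is in the top-left of the first image and the bottom-left of the second — shapes on opposite sides of the horizontal midline have swapped in a mirror flip.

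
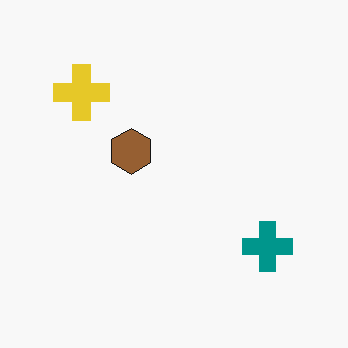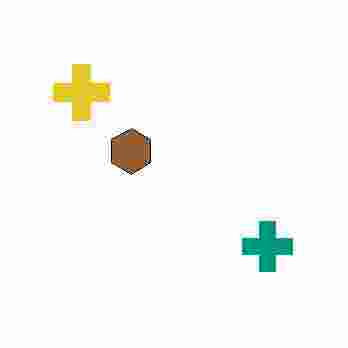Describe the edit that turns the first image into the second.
The transformation is: degraded with heavy JPEG compression.

Blocky 8×8 compression artifacts appear around shape edges and the flat background shows ringing — characteristic JPEG degradation.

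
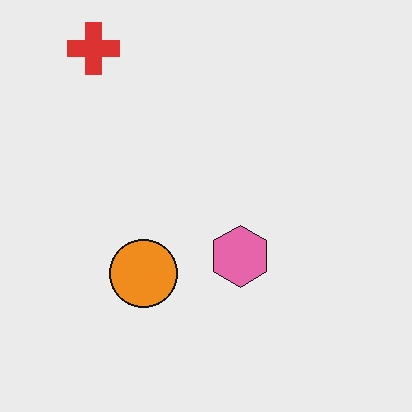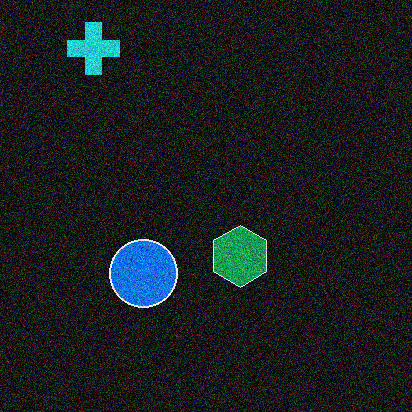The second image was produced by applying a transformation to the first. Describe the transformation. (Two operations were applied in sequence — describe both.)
The transformation is: color-inverted (negative), then degraded with a thick layer of grain.

The light background has become dark and every shape's color is its complement — a photographic negative. Random speckle covers the whole image, including the flat background.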